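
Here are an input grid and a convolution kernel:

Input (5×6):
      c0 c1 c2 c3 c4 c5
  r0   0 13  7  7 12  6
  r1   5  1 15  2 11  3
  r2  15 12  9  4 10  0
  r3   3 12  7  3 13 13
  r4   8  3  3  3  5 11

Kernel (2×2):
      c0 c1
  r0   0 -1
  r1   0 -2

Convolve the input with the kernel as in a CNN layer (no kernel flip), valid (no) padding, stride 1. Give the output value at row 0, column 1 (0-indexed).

-37

The receptive field on the input at this output position is [13 7 / 1 15]. Elementwise product with the kernel and sum: 7·-1 + 15·-2.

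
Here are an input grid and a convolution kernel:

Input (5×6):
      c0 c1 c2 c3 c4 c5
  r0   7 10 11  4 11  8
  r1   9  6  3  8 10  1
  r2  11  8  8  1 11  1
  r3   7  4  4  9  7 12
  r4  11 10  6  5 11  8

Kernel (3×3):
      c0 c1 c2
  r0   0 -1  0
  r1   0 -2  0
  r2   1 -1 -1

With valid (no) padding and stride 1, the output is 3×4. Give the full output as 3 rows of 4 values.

Output[0,0]: The receptive field on the input at this output position is [7 10 11 / 9 6 3 / 11 8 8]. Elementwise product with the kernel and sum: 10·-1 + 6·-2 + 11·1 + 8·-1 + 8·-1.
Output[0,1]: The receptive field on the input at this output position is [10 11 4 / 6 3 8 / 8 8 1]. Elementwise product with the kernel and sum: 11·-1 + 3·-2 + 8·1 + 8·-1 + 1·-1.

-27 -18 -24 -42
-23 -28 -22 -42
-21 -17 -29 -39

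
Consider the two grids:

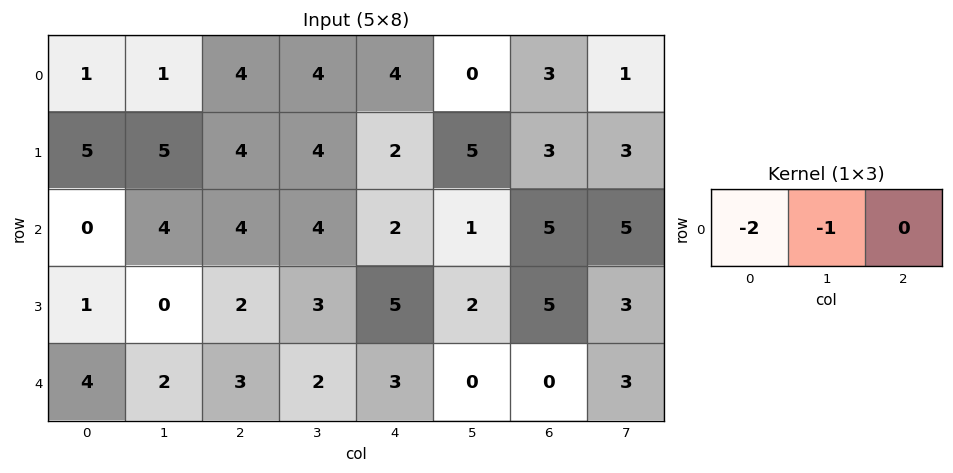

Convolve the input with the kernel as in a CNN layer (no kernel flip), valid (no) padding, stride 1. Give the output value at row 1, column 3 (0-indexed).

The receptive field on the input at this output position is [4 2 5]. Elementwise product with the kernel and sum: 4·-2 + 2·-1.

-10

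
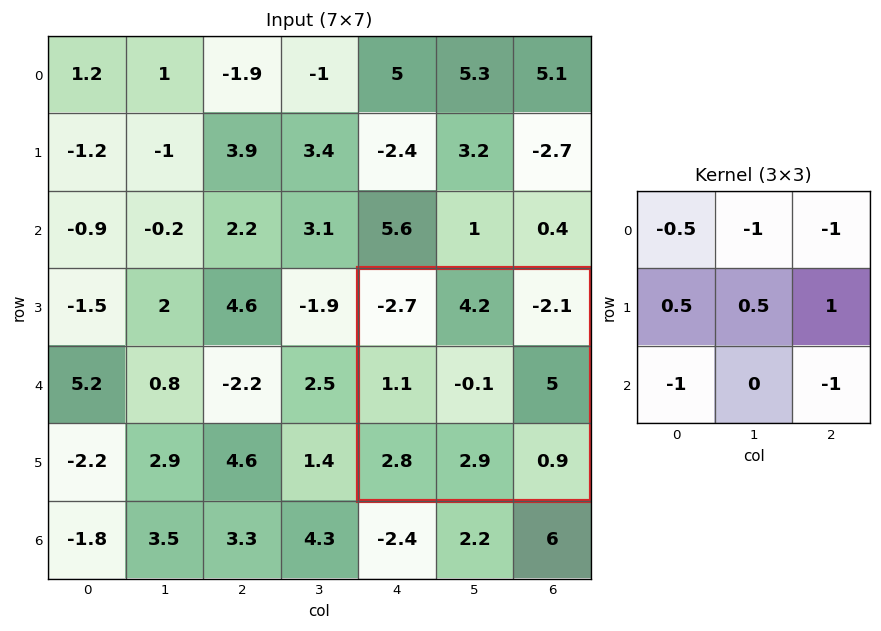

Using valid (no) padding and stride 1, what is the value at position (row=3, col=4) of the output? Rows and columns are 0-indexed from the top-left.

1.05

The receptive field on the input at this output position is [-2.7 4.2 -2.1 / 1.1 -0.1 5 / 2.8 2.9 0.9]. Elementwise product with the kernel and sum: -2.7·-0.5 + 4.2·-1 + -2.1·-1 + 1.1·0.5 + -0.1·0.5 + 5·1 + 2.8·-1 + 0.9·-1.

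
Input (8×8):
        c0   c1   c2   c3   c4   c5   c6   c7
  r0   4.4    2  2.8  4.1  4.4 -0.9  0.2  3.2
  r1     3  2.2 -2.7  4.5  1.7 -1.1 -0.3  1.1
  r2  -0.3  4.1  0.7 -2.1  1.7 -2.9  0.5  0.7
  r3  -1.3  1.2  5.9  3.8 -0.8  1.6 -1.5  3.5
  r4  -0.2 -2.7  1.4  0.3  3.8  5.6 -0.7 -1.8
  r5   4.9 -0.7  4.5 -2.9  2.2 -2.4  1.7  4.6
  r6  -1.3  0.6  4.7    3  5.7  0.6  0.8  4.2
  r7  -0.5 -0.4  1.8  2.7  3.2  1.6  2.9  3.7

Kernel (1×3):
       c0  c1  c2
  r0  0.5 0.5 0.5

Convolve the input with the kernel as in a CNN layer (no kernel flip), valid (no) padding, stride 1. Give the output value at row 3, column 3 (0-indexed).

2.3

The receptive field on the input at this output position is [3.8 -0.8 1.6]. Elementwise product with the kernel and sum: 3.8·0.5 + -0.8·0.5 + 1.6·0.5.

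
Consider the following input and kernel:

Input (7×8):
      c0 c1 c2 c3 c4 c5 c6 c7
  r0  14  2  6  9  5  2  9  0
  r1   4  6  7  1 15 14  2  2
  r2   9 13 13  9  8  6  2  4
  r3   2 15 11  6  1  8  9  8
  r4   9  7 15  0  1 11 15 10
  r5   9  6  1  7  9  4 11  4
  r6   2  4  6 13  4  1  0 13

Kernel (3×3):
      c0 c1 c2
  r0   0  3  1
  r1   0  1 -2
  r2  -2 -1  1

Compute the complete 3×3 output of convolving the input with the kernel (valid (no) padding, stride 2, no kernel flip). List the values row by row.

Output[0,0]: The receptive field on the input at this output position is [14 2 6 / 4 6 7 / 9 13 13]. Elementwise product with the kernel and sum: 2·3 + 6·1 + 6·1 + 7·-2 + 9·-2 + 13·-1 + 13·1.

-14 -24 5
35 10 12
38 -31 21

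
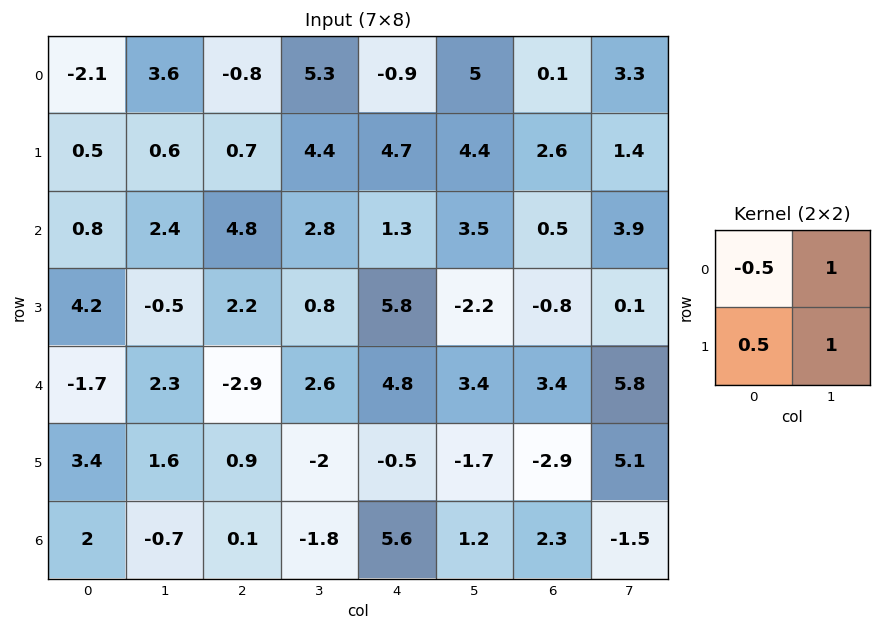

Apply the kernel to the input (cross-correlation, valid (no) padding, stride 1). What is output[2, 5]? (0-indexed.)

-3.15

The receptive field on the input at this output position is [3.5 0.5 / -2.2 -0.8]. Elementwise product with the kernel and sum: 3.5·-0.5 + 0.5·1 + -2.2·0.5 + -0.8·1.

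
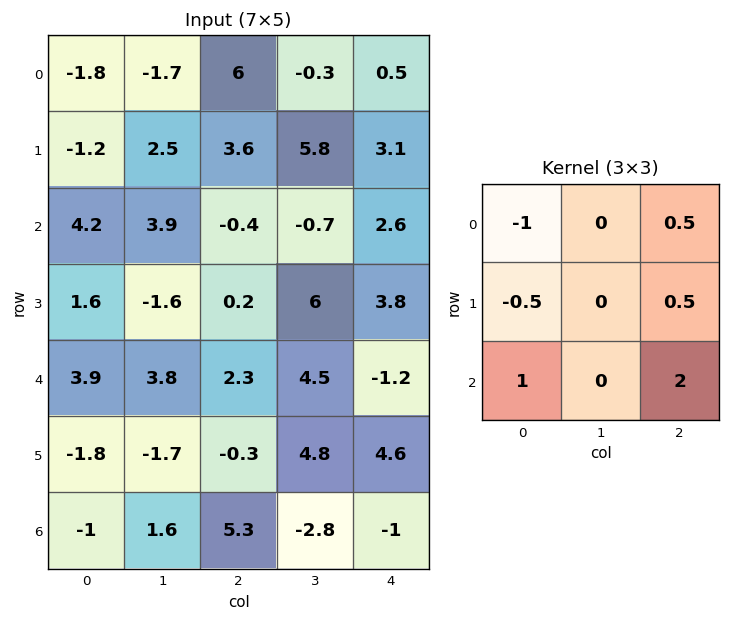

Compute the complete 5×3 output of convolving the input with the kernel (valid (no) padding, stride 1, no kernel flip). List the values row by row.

10.6 5.7 -1.2
2.7 8.5 7.25
3.4 12.35 3.4
-4.7 12.85 8.85
7.6 -2.3 2.85

Output[0,0]: The receptive field on the input at this output position is [-1.8 -1.7 6 / -1.2 2.5 3.6 / 4.2 3.9 -0.4]. Elementwise product with the kernel and sum: -1.8·-1 + 6·0.5 + -1.2·-0.5 + 3.6·0.5 + 4.2·1 + -0.4·2.
Output[0,1]: The receptive field on the input at this output position is [-1.7 6 -0.3 / 2.5 3.6 5.8 / 3.9 -0.4 -0.7]. Elementwise product with the kernel and sum: -1.7·-1 + -0.3·0.5 + 2.5·-0.5 + 5.8·0.5 + 3.9·1 + -0.7·2.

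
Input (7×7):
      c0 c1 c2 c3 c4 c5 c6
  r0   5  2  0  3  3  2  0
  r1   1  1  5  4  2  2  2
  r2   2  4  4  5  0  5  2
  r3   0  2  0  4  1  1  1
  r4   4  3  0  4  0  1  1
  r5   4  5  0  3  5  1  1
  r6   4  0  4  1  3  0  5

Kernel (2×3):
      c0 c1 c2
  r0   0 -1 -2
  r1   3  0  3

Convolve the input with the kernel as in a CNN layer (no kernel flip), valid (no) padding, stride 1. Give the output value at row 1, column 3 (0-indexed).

24

The receptive field on the input at this output position is [4 2 2 / 5 0 5]. Elementwise product with the kernel and sum: 2·-1 + 2·-2 + 5·3 + 5·3.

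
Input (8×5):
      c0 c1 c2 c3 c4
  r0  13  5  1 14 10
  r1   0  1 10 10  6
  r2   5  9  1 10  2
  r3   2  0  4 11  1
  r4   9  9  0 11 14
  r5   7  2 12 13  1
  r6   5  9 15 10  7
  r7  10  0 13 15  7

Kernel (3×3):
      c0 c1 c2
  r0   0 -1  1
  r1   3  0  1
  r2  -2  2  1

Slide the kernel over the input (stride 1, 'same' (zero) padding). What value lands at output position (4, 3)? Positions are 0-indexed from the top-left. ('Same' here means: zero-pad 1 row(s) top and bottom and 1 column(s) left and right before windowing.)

The receptive field on the zero-padded input at this output position is [4 11 1 / 0 11 14 / 12 13 1]. Elementwise product with the kernel and sum: 11·-1 + 1·1 + 0·3 + 14·1 + 12·-2 + 13·2 + 1·1.

7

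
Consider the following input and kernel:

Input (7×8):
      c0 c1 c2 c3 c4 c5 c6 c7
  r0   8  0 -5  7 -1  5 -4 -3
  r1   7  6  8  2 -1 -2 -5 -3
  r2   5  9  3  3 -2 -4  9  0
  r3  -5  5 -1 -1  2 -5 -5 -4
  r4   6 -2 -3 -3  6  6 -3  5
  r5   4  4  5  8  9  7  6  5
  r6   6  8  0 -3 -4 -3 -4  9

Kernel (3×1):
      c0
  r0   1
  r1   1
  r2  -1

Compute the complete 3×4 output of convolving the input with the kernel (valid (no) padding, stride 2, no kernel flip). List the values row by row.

10 0 0 -18
-6 5 -6 7
4 2 19 7

Output[0,0]: The receptive field on the input at this output position is [8 / 7 / 5]. Elementwise product with the kernel and sum: 8·1 + 7·1 + 5·-1.
Output[0,1]: The receptive field on the input at this output position is [-5 / 8 / 3]. Elementwise product with the kernel and sum: -5·1 + 8·1 + 3·-1.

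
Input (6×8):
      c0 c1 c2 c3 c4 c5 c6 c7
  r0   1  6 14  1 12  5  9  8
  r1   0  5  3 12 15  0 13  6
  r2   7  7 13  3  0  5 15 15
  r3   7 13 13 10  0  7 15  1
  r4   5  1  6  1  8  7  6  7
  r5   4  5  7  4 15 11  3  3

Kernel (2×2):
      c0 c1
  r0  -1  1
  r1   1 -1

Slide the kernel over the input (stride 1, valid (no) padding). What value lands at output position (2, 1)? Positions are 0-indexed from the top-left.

6

The receptive field on the input at this output position is [7 13 / 13 13]. Elementwise product with the kernel and sum: 7·-1 + 13·1 + 13·1 + 13·-1.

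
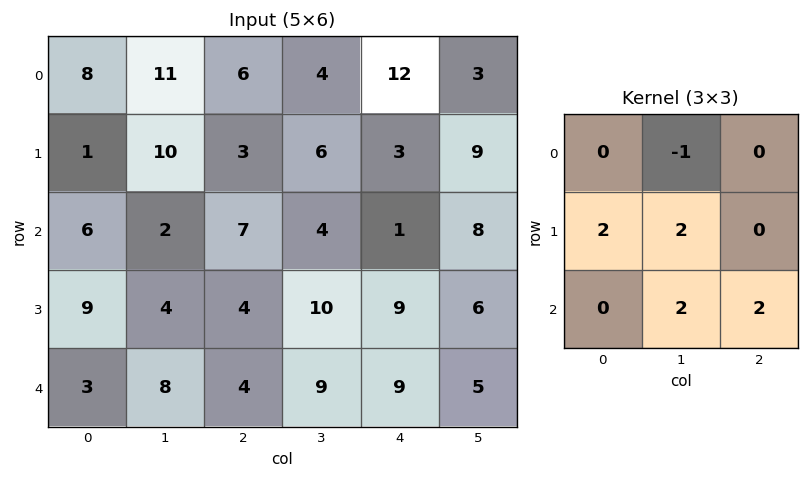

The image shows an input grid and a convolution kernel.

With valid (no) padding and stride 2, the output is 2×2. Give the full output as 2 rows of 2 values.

Output[0,0]: The receptive field on the input at this output position is [8 11 6 / 1 10 3 / 6 2 7]. Elementwise product with the kernel and sum: 11·-1 + 1·2 + 10·2 + 2·2 + 7·2.

29 24
48 60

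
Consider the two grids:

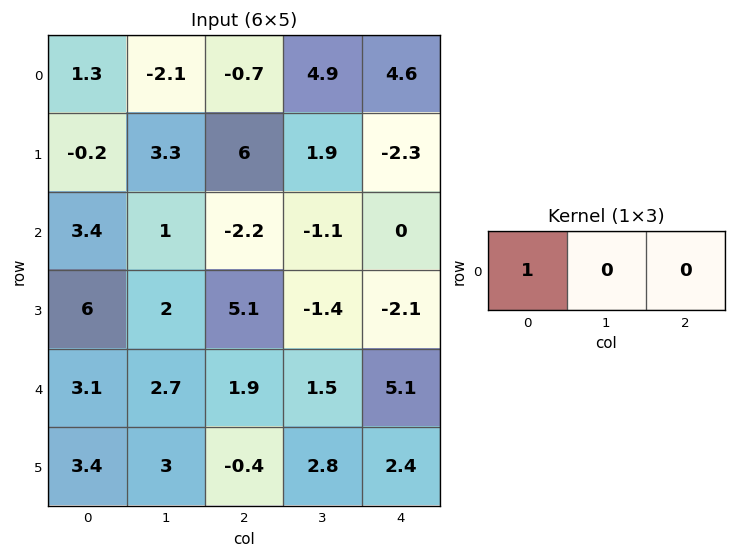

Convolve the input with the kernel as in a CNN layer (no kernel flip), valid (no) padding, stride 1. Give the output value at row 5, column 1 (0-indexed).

3

The receptive field on the input at this output position is [3 -0.4 2.8]. Elementwise product with the kernel and sum: 3·1.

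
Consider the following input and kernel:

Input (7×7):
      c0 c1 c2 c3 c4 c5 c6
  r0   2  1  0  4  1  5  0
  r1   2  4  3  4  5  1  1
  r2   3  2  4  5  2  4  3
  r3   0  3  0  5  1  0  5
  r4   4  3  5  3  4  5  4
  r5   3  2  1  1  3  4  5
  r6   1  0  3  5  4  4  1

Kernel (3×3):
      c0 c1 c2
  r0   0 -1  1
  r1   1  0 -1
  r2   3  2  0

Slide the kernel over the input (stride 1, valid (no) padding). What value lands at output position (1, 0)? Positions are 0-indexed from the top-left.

4

The receptive field on the input at this output position is [2 4 3 / 3 2 4 / 0 3 0]. Elementwise product with the kernel and sum: 4·-1 + 3·1 + 3·1 + 4·-1 + 0·3 + 3·2.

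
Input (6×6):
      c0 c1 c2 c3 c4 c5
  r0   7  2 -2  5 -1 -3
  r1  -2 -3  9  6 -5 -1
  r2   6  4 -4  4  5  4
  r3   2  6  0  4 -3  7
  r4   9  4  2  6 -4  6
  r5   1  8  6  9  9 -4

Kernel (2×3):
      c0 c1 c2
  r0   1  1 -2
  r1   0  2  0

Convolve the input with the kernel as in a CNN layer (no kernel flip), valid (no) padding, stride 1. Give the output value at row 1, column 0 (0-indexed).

-15

The receptive field on the input at this output position is [-2 -3 9 / 6 4 -4]. Elementwise product with the kernel and sum: -2·1 + -3·1 + 9·-2 + 4·2.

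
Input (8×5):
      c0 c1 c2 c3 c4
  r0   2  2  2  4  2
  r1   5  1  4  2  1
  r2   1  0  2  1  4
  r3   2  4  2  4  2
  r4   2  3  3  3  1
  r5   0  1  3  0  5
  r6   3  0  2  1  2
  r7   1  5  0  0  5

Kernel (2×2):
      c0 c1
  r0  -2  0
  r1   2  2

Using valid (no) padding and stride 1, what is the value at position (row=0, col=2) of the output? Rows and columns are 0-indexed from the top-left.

8

The receptive field on the input at this output position is [2 4 / 4 2]. Elementwise product with the kernel and sum: 2·-2 + 4·2 + 2·2.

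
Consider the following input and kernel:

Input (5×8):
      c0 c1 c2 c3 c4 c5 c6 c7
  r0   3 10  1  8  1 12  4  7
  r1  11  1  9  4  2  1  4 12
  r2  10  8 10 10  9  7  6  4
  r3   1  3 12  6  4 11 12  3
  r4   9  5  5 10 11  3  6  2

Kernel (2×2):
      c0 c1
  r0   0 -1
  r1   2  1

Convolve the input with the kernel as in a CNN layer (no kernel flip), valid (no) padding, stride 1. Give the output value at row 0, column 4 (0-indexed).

-7

The receptive field on the input at this output position is [1 12 / 2 1]. Elementwise product with the kernel and sum: 12·-1 + 2·2 + 1·1.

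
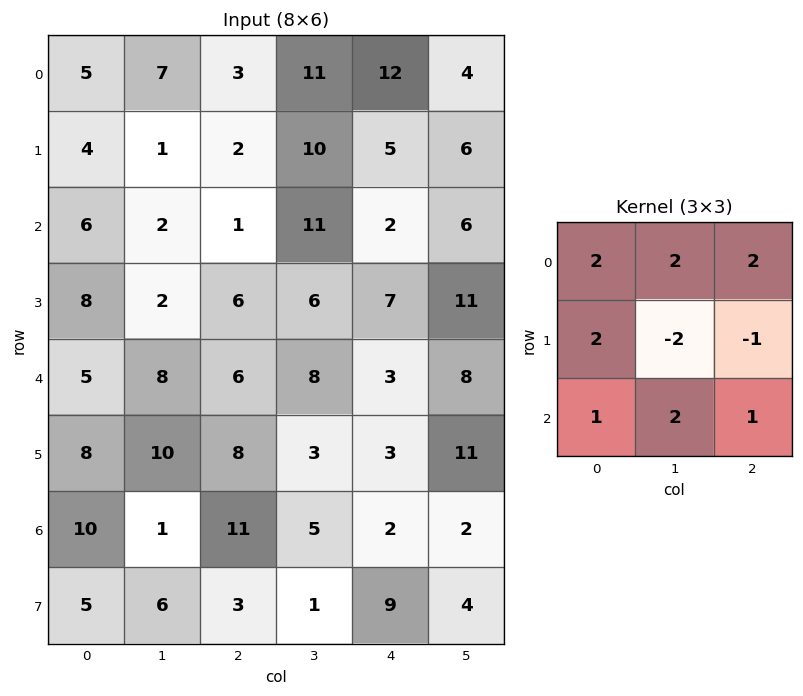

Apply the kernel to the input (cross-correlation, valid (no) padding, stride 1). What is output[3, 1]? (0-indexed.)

53

The receptive field on the input at this output position is [2 6 6 / 8 6 8 / 10 8 3]. Elementwise product with the kernel and sum: 2·2 + 6·2 + 6·2 + 8·2 + 6·-2 + 8·-1 + 10·1 + 8·2 + 3·1.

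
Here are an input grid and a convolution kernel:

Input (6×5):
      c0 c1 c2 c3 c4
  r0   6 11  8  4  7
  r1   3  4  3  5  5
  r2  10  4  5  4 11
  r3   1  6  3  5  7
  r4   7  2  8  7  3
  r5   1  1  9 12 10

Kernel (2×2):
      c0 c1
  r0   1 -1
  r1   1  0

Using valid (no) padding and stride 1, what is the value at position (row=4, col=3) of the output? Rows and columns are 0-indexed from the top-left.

16

The receptive field on the input at this output position is [7 3 / 12 10]. Elementwise product with the kernel and sum: 7·1 + 3·-1 + 12·1.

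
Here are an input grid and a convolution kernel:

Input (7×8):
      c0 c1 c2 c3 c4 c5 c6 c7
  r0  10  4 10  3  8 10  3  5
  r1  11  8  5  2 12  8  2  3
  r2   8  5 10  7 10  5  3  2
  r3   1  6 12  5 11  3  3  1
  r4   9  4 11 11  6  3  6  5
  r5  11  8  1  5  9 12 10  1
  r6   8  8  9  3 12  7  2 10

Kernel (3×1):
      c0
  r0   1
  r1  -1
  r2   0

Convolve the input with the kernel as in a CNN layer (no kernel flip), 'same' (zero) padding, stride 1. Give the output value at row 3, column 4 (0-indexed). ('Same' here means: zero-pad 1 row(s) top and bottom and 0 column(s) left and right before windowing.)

The receptive field on the zero-padded input at this output position is [10 / 11 / 6]. Elementwise product with the kernel and sum: 10·1 + 11·-1.

-1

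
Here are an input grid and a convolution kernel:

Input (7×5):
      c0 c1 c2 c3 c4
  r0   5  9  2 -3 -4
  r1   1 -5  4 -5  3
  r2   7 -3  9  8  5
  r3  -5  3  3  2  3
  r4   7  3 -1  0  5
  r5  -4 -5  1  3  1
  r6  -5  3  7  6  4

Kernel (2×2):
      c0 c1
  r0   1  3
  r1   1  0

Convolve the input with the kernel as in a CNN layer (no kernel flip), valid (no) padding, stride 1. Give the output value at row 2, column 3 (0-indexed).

The receptive field on the input at this output position is [8 5 / 2 3]. Elementwise product with the kernel and sum: 8·1 + 5·3 + 2·1.

25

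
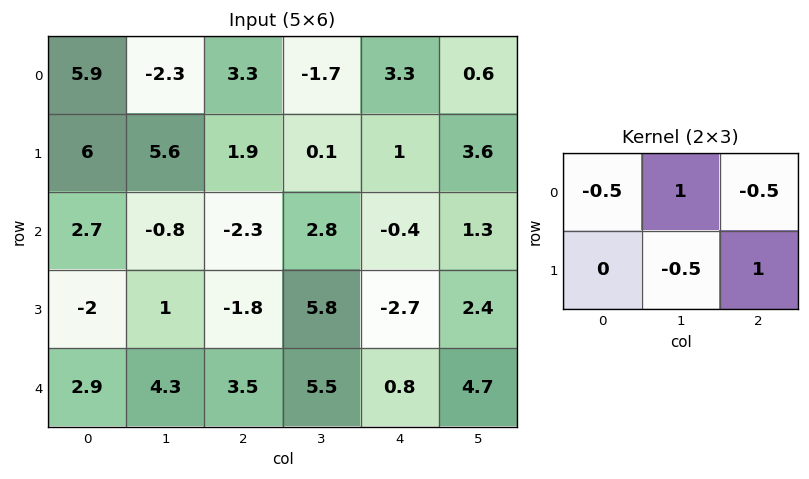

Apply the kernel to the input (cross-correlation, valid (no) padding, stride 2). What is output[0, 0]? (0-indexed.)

The receptive field on the input at this output position is [5.9 -2.3 3.3 / 6 5.6 1.9]. Elementwise product with the kernel and sum: 5.9·-0.5 + -2.3·1 + 3.3·-0.5 + 5.6·-0.5 + 1.9·1.

-7.8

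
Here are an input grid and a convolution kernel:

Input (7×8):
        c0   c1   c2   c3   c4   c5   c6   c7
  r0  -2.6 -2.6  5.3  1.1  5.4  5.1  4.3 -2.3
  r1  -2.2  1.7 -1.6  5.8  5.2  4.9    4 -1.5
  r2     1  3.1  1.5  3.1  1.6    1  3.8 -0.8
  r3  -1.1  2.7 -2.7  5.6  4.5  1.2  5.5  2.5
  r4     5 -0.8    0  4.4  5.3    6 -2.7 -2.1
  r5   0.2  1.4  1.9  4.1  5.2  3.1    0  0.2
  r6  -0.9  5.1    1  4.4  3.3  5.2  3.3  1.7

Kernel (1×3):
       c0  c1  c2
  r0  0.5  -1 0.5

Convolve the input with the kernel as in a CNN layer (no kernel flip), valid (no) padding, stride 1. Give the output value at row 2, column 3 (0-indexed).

The receptive field on the input at this output position is [3.1 1.6 1]. Elementwise product with the kernel and sum: 3.1·0.5 + 1.6·-1 + 1·0.5.

0.45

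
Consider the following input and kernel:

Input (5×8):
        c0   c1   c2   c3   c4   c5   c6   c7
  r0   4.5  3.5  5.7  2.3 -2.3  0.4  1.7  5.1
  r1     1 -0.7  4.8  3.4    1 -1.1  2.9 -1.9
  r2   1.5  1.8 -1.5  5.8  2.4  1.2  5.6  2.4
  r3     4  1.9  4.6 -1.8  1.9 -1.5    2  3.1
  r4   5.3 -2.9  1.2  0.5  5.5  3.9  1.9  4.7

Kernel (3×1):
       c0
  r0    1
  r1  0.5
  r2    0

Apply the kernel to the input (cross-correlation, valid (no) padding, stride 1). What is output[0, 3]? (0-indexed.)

4

The receptive field on the input at this output position is [2.3 / 3.4 / 5.8]. Elementwise product with the kernel and sum: 2.3·1 + 3.4·0.5.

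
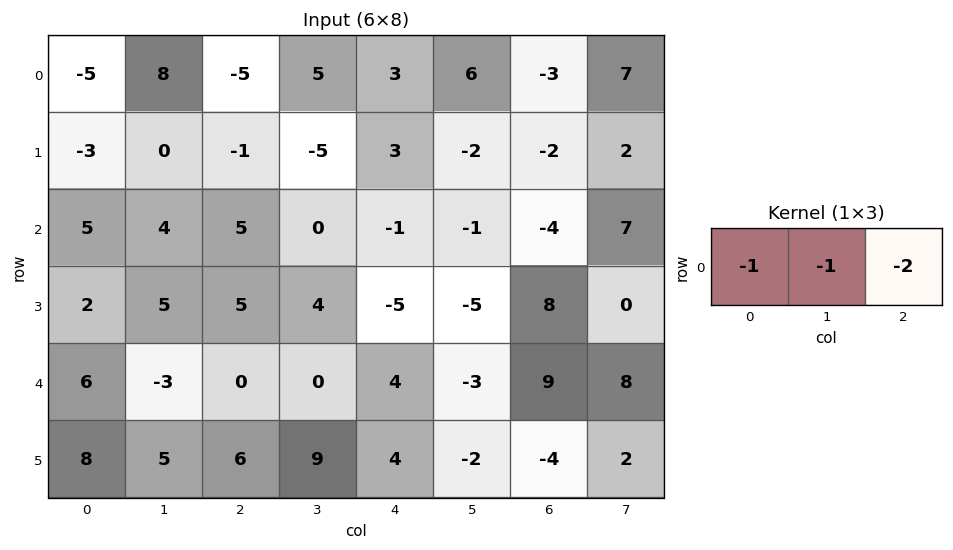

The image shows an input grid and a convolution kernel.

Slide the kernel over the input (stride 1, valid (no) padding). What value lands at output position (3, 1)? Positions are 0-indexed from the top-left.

The receptive field on the input at this output position is [5 5 4]. Elementwise product with the kernel and sum: 5·-1 + 5·-1 + 4·-2.

-18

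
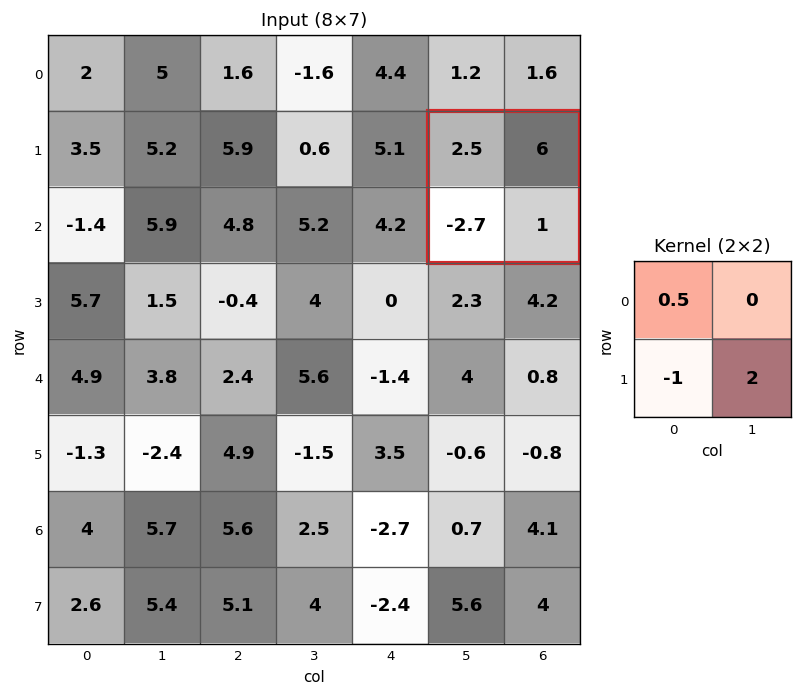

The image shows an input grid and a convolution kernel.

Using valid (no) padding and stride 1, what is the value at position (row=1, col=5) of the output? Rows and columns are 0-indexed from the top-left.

5.95

The receptive field on the input at this output position is [2.5 6 / -2.7 1]. Elementwise product with the kernel and sum: 2.5·0.5 + -2.7·-1 + 1·2.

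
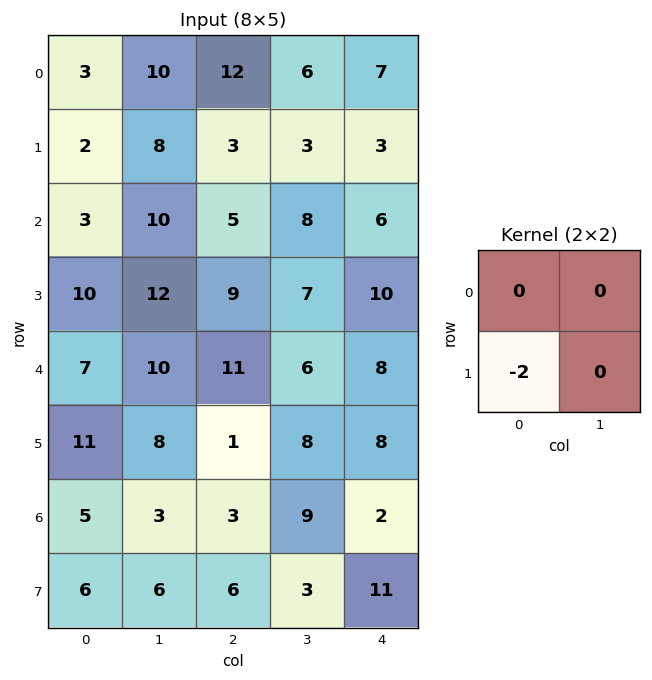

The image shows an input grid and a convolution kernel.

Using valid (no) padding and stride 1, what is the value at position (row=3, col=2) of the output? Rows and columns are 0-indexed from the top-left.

-22

The receptive field on the input at this output position is [9 7 / 11 6]. Elementwise product with the kernel and sum: 11·-2.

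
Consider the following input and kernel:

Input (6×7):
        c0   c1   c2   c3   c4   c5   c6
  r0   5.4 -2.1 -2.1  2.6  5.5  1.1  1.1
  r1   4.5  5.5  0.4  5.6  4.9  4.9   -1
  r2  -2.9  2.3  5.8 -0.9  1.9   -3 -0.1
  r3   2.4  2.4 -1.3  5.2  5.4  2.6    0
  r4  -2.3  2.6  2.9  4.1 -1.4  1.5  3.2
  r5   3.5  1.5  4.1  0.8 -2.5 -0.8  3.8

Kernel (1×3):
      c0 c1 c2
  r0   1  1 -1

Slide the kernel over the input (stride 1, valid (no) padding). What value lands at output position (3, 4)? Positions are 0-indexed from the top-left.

8

The receptive field on the input at this output position is [5.4 2.6 0]. Elementwise product with the kernel and sum: 5.4·1 + 2.6·1 + 0·-1.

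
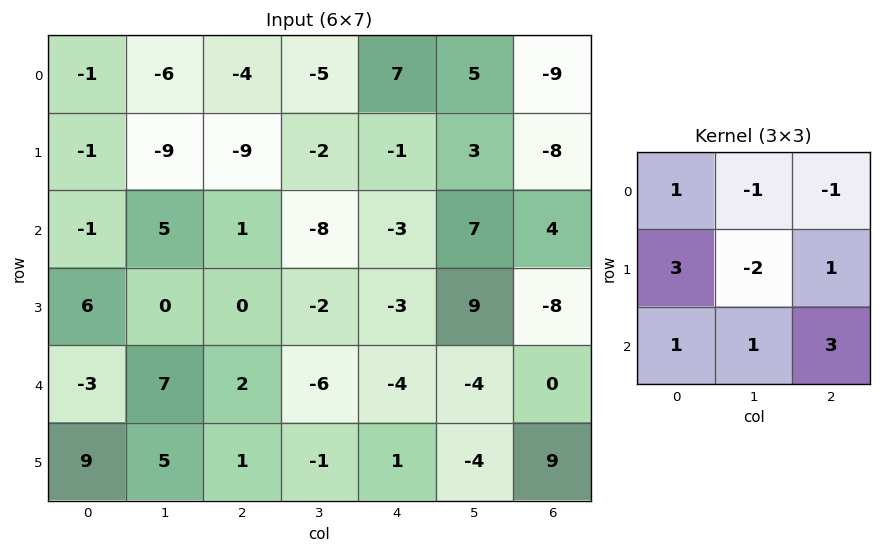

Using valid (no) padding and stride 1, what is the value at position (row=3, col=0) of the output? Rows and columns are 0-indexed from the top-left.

The receptive field on the input at this output position is [6 0 0 / -3 7 2 / 9 5 1]. Elementwise product with the kernel and sum: 6·1 + 0·-1 + 0·-1 + -3·3 + 7·-2 + 2·1 + 9·1 + 5·1 + 1·3.

2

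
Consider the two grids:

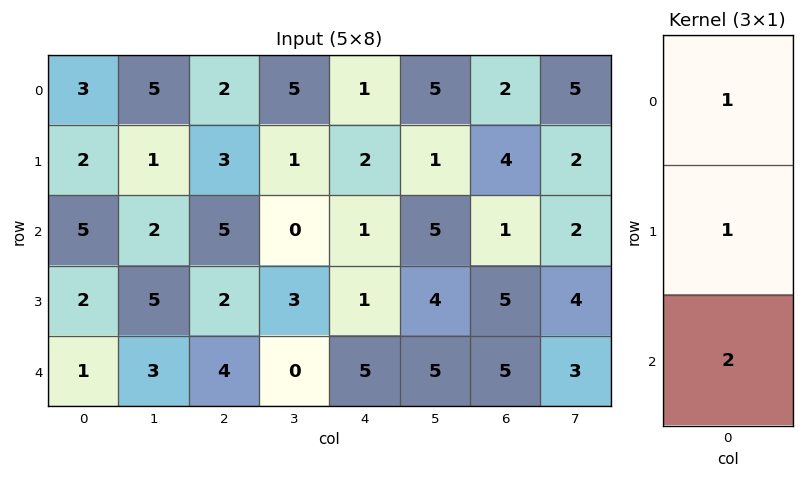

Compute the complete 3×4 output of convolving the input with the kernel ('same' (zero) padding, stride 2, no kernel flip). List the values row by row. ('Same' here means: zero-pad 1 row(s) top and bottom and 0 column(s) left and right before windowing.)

7 8 5 10
11 12 5 15
3 6 6 10

Output[0,0]: The receptive field on the zero-padded input at this output position is [0 / 3 / 2]. Elementwise product with the kernel and sum: 0·1 + 3·1 + 2·2.
Output[0,1]: The receptive field on the zero-padded input at this output position is [0 / 2 / 3]. Elementwise product with the kernel and sum: 0·1 + 2·1 + 3·2.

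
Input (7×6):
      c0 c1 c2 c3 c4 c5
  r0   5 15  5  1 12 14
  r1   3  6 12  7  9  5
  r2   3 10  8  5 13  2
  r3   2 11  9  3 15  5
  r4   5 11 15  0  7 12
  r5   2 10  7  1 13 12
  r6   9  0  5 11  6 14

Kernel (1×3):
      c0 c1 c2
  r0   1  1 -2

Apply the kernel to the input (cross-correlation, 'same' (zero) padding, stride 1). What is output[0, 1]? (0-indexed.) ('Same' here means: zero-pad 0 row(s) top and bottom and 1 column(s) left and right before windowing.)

The receptive field on the zero-padded input at this output position is [5 15 5]. Elementwise product with the kernel and sum: 5·1 + 15·1 + 5·-2.

10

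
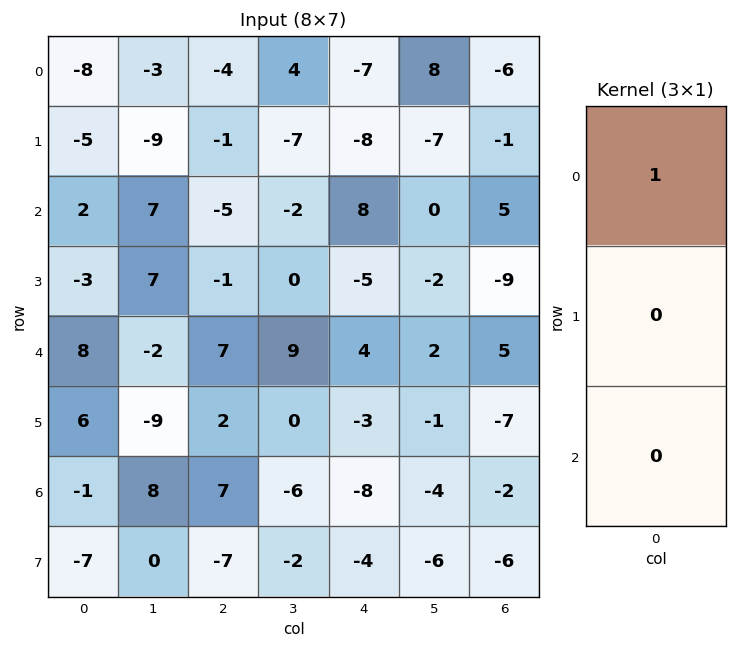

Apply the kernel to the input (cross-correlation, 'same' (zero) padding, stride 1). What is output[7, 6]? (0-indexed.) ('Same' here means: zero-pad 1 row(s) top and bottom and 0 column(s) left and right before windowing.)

-2

The receptive field on the zero-padded input at this output position is [-2 / -6 / 0]. Elementwise product with the kernel and sum: -2·1.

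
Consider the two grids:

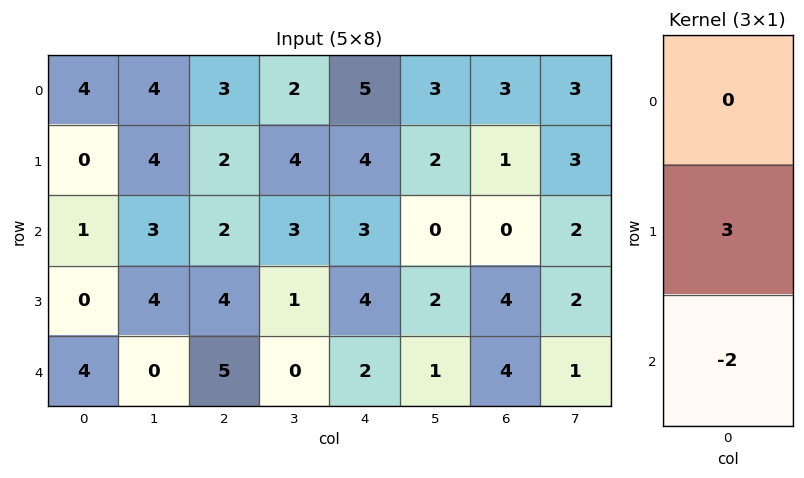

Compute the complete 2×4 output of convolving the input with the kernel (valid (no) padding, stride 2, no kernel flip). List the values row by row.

-2 2 6 3
-8 2 8 4

Output[0,0]: The receptive field on the input at this output position is [4 / 0 / 1]. Elementwise product with the kernel and sum: 0·3 + 1·-2.
Output[0,1]: The receptive field on the input at this output position is [3 / 2 / 2]. Elementwise product with the kernel and sum: 2·3 + 2·-2.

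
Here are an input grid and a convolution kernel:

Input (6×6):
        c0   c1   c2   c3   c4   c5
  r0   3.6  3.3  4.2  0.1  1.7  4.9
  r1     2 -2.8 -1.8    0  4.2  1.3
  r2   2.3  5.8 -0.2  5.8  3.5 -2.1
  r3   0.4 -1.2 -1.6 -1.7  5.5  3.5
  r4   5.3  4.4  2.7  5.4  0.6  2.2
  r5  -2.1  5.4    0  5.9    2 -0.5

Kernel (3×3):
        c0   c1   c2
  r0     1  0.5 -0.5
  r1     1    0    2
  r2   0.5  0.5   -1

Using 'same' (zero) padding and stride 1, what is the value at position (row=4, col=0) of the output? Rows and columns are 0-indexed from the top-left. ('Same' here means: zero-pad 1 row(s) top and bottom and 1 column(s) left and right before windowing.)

The receptive field on the zero-padded input at this output position is [0 0.4 -1.2 / 0 5.3 4.4 / 0 -2.1 5.4]. Elementwise product with the kernel and sum: 0·1 + 0.4·0.5 + -1.2·-0.5 + 0·1 + 4.4·2 + 0·0.5 + -2.1·0.5 + 5.4·-1.

3.15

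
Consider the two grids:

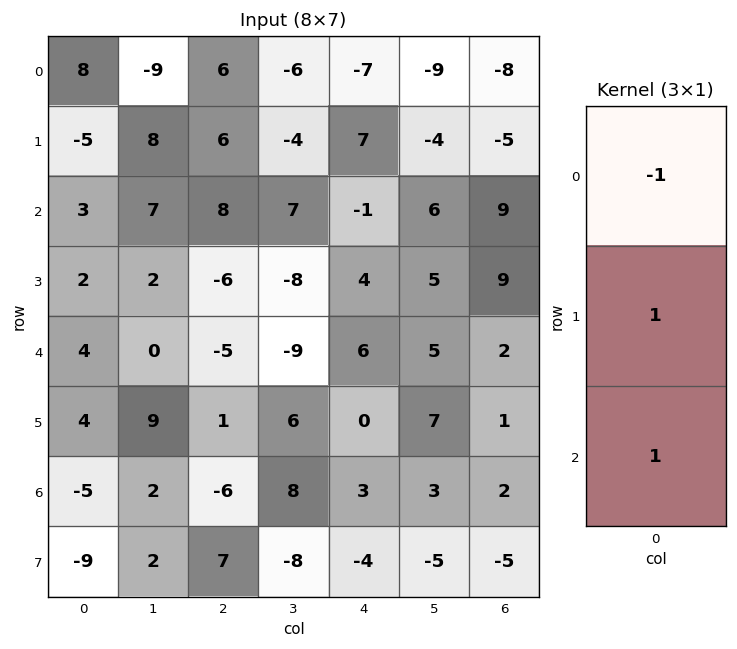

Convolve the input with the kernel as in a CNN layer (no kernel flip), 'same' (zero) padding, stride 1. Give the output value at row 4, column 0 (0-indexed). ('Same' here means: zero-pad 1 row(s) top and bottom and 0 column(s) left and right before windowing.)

The receptive field on the zero-padded input at this output position is [2 / 4 / 4]. Elementwise product with the kernel and sum: 2·-1 + 4·1 + 4·1.

6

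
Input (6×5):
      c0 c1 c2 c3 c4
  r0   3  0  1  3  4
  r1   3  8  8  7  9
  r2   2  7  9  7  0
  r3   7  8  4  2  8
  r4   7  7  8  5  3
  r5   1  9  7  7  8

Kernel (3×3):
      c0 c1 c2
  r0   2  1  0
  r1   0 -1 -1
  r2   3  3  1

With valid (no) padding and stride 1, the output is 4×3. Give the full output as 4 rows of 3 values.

Output[0,0]: The receptive field on the input at this output position is [3 0 1 / 3 8 8 / 2 7 9]. Elementwise product with the kernel and sum: 3·2 + 0·1 + 8·-1 + 8·-1 + 2·3 + 7·3 + 9·1.

26 41 37
47 46 42
49 67 57
44 62 52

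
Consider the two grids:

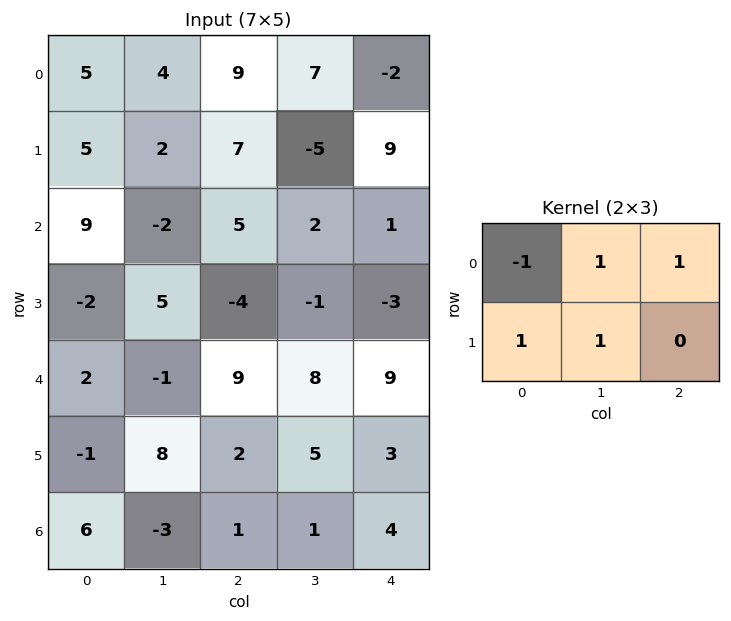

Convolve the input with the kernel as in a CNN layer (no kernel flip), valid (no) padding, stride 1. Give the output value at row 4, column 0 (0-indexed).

The receptive field on the input at this output position is [2 -1 9 / -1 8 2]. Elementwise product with the kernel and sum: 2·-1 + -1·1 + 9·1 + -1·1 + 8·1.

13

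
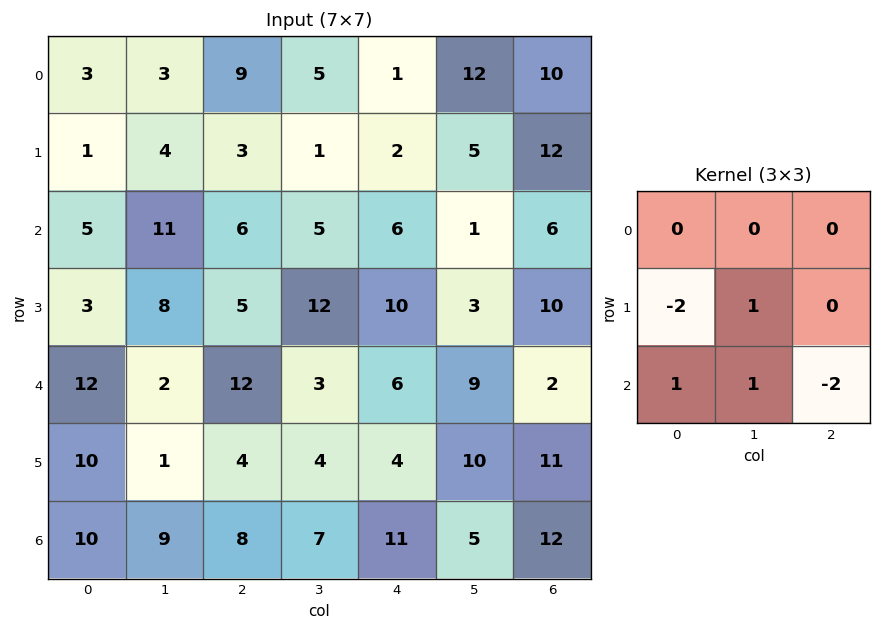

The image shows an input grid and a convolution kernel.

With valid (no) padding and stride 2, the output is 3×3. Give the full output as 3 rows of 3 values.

6 -6 -4
-8 5 -6
-16 -11 -6

Output[0,0]: The receptive field on the input at this output position is [3 3 9 / 1 4 3 / 5 11 6]. Elementwise product with the kernel and sum: 1·-2 + 4·1 + 5·1 + 11·1 + 6·-2.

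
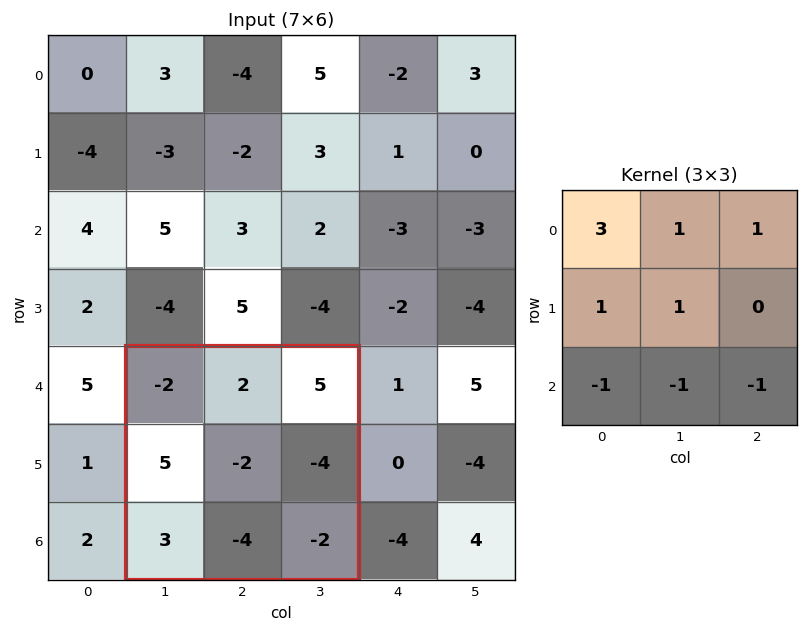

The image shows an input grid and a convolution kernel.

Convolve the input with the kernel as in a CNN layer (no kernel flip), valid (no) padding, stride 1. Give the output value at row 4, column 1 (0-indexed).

The receptive field on the input at this output position is [-2 2 5 / 5 -2 -4 / 3 -4 -2]. Elementwise product with the kernel and sum: -2·3 + 2·1 + 5·1 + 5·1 + -2·1 + 3·-1 + -4·-1 + -2·-1.

7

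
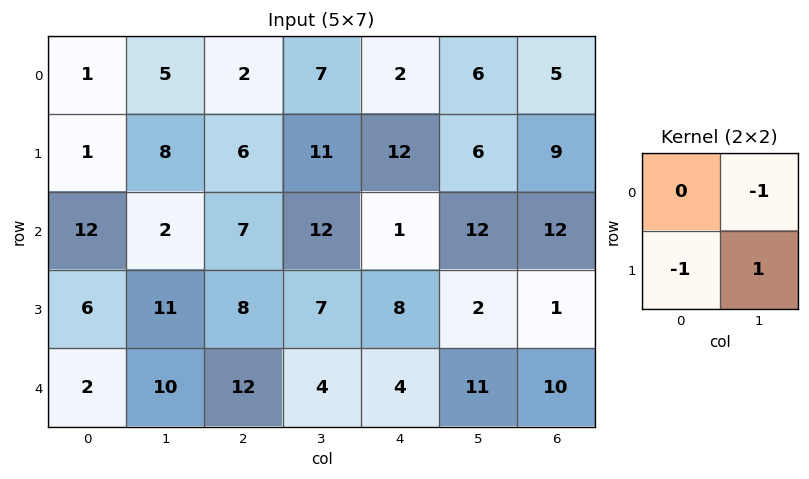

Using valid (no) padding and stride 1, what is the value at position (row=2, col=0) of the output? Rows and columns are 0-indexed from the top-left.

3

The receptive field on the input at this output position is [12 2 / 6 11]. Elementwise product with the kernel and sum: 2·-1 + 6·-1 + 11·1.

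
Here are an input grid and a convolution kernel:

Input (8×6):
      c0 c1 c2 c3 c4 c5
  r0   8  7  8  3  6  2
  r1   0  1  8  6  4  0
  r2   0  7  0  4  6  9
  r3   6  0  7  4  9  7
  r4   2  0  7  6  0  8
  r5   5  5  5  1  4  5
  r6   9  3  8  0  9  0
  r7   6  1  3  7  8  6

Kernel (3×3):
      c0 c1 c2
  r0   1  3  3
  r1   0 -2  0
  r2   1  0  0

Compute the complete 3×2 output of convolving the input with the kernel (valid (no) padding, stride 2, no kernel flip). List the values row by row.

51 23
23 29
22 31

Output[0,0]: The receptive field on the input at this output position is [8 7 8 / 0 1 8 / 0 7 0]. Elementwise product with the kernel and sum: 8·1 + 7·3 + 8·3 + 1·-2 + 0·1.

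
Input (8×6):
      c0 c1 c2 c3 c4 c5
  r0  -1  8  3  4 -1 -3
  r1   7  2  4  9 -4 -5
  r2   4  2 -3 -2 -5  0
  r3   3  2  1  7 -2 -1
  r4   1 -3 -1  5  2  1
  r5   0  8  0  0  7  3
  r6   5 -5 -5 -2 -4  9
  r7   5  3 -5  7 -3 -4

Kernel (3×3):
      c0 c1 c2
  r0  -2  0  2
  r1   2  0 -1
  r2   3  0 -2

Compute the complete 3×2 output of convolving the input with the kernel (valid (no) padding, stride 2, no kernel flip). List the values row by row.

Output[0,0]: The receptive field on the input at this output position is [-1 8 3 / 7 2 4 / 4 2 -3]. Elementwise product with the kernel and sum: -1·-2 + 3·2 + 7·2 + 4·-1 + 4·3 + -3·-2.
Output[0,1]: The receptive field on the input at this output position is [3 4 -1 / 4 9 -4 / -3 -2 -5]. Elementwise product with the kernel and sum: 3·-2 + -1·2 + 4·2 + -4·-1 + -3·3 + -5·-2.

36 5
-4 -7
21 -8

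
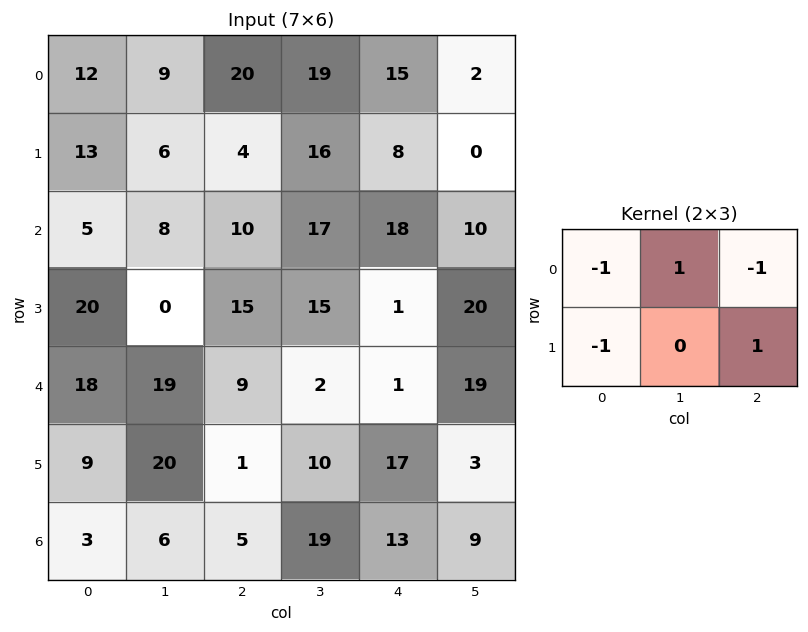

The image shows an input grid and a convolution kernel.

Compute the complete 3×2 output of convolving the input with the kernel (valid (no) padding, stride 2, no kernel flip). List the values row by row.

Output[0,0]: The receptive field on the input at this output position is [12 9 20 / 13 6 4]. Elementwise product with the kernel and sum: 12·-1 + 9·1 + 20·-1 + 13·-1 + 4·1.

-32 -12
-12 -25
-16 8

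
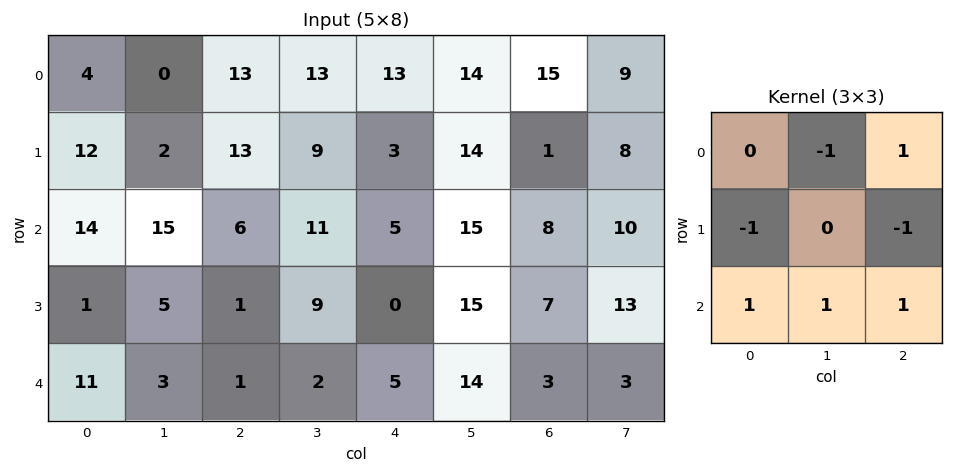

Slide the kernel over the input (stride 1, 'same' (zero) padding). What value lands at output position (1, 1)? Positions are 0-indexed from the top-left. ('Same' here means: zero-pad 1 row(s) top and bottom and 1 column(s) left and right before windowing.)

The receptive field on the zero-padded input at this output position is [4 0 13 / 12 2 13 / 14 15 6]. Elementwise product with the kernel and sum: 0·-1 + 13·1 + 12·-1 + 13·-1 + 14·1 + 15·1 + 6·1.

23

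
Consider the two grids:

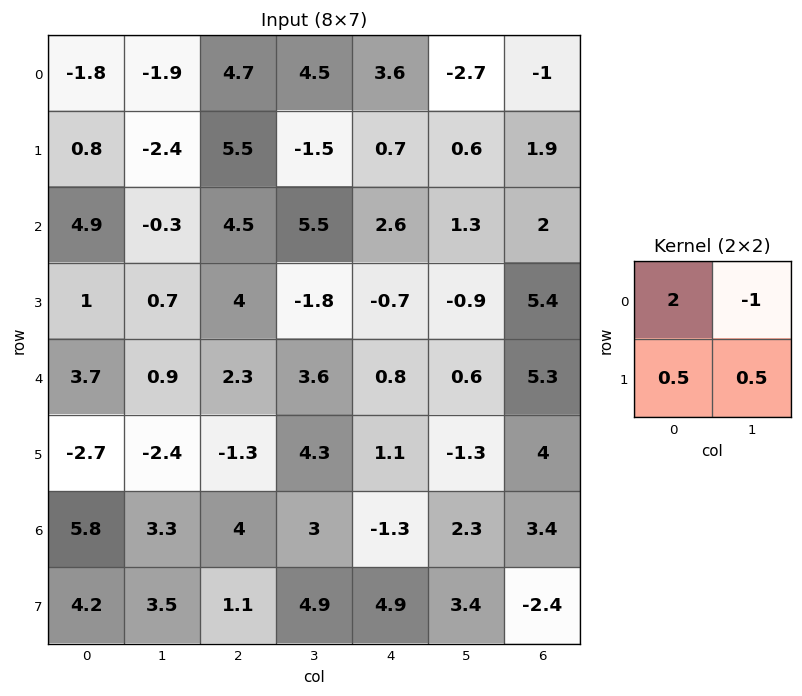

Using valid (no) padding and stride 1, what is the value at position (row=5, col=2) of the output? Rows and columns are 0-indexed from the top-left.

The receptive field on the input at this output position is [-1.3 4.3 / 4 3]. Elementwise product with the kernel and sum: -1.3·2 + 4.3·-1 + 4·0.5 + 3·0.5.

-3.4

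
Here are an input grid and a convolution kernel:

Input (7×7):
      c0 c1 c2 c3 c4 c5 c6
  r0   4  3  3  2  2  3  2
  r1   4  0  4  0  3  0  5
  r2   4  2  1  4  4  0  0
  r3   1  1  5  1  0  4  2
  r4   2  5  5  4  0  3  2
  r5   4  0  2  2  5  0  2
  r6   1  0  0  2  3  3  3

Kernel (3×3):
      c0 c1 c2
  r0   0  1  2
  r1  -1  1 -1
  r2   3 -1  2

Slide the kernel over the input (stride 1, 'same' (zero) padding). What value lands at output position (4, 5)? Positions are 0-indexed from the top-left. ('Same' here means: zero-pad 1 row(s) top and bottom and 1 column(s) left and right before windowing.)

28

The receptive field on the zero-padded input at this output position is [0 4 2 / 0 3 2 / 5 0 2]. Elementwise product with the kernel and sum: 4·1 + 2·2 + 0·-1 + 3·1 + 2·-1 + 5·3 + 0·-1 + 2·2.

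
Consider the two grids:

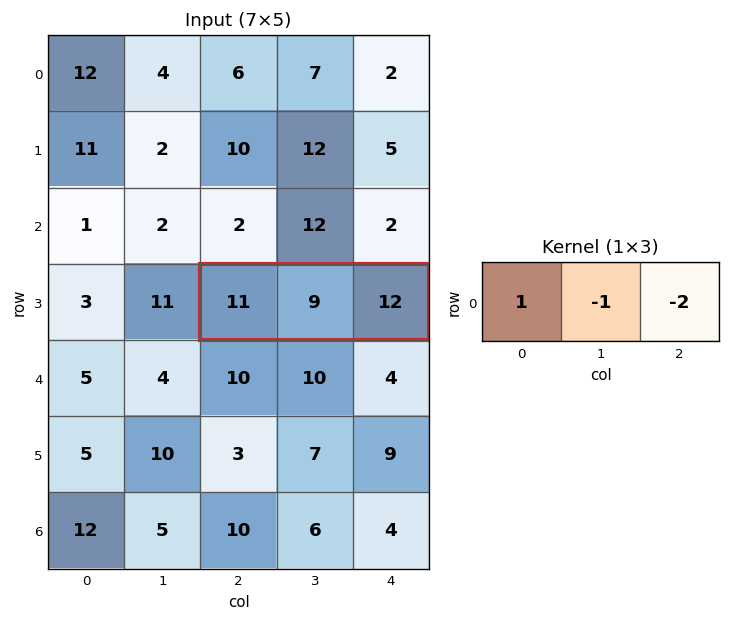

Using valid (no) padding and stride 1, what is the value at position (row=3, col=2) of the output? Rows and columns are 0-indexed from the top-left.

-22

The receptive field on the input at this output position is [11 9 12]. Elementwise product with the kernel and sum: 11·1 + 9·-1 + 12·-2.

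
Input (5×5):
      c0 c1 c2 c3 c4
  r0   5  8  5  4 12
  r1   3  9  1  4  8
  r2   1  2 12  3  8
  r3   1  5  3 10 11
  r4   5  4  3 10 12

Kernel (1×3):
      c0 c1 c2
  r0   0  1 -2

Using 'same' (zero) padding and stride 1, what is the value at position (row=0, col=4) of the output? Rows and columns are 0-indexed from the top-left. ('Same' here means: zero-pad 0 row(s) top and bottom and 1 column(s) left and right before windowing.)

12

The receptive field on the zero-padded input at this output position is [4 12 0]. Elementwise product with the kernel and sum: 12·1 + 0·-2.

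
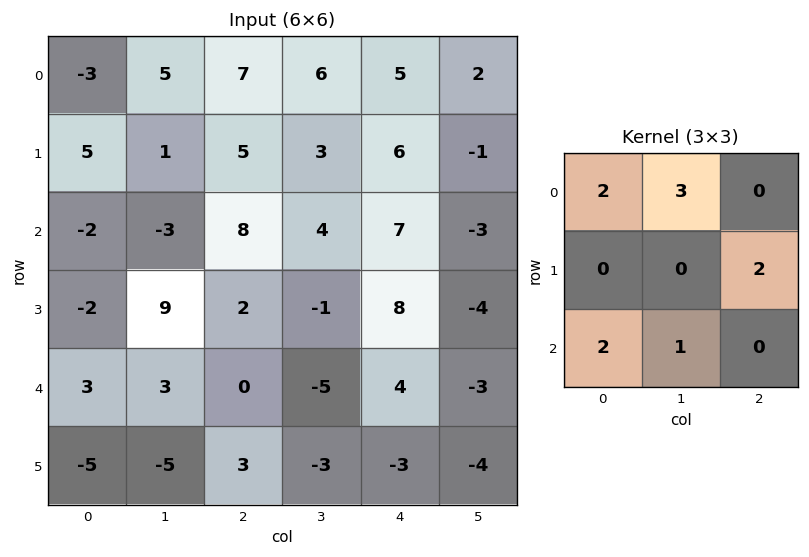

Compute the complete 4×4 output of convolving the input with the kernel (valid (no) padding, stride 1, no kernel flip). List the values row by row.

Output[0,0]: The receptive field on the input at this output position is [-3 5 7 / 5 1 5 / -2 -3 8]. Elementwise product with the kernel and sum: -3·2 + 5·3 + 5·2 + -2·2 + -3·1.

12 39 64 40
34 45 36 24
0 22 39 15
8 7 12 7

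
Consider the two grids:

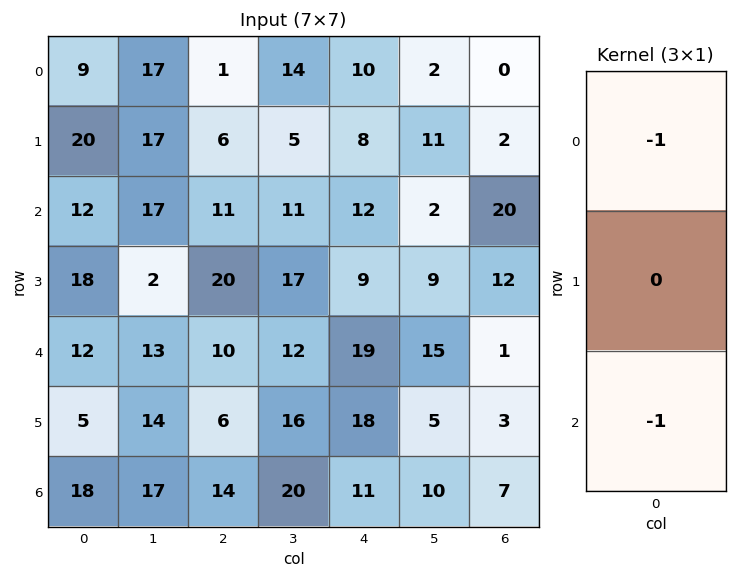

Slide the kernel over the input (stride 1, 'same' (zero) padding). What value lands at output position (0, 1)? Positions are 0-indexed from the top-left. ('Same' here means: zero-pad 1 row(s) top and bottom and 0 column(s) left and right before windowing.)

The receptive field on the zero-padded input at this output position is [0 / 17 / 17]. Elementwise product with the kernel and sum: 0·-1 + 17·-1.

-17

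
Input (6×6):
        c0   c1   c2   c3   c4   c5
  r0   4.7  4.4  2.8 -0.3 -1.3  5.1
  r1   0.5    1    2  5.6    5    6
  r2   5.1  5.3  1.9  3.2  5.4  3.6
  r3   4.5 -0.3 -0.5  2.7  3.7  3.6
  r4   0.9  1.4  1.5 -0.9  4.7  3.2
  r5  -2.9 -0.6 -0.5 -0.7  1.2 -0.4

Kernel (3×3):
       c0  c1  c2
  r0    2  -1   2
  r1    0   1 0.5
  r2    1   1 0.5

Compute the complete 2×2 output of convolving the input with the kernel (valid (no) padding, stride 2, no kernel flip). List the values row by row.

23.95 19.2
11.2 18.9

Output[0,0]: The receptive field on the input at this output position is [4.7 4.4 2.8 / 0.5 1 2 / 5.1 5.3 1.9]. Elementwise product with the kernel and sum: 4.7·2 + 4.4·-1 + 2.8·2 + 1·1 + 2·0.5 + 5.1·1 + 5.3·1 + 1.9·0.5.
Output[0,1]: The receptive field on the input at this output position is [2.8 -0.3 -1.3 / 2 5.6 5 / 1.9 3.2 5.4]. Elementwise product with the kernel and sum: 2.8·2 + -0.3·-1 + -1.3·2 + 5.6·1 + 5·0.5 + 1.9·1 + 3.2·1 + 5.4·0.5.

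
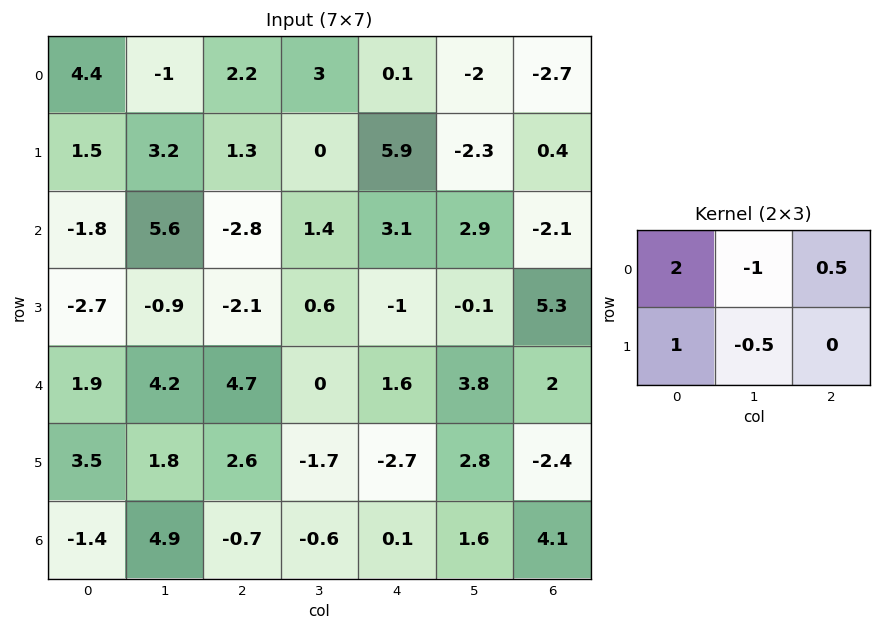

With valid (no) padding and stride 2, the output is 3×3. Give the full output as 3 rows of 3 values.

Output[0,0]: The receptive field on the input at this output position is [4.4 -1 2.2 / 1.5 3.2 1.3]. Elementwise product with the kernel and sum: 4.4·2 + -1·-1 + 2.2·0.5 + 1.5·1 + 3.2·-0.5.

10.8 2.75 7.9
-12.85 -7.85 1.3
4.55 13.65 -3.7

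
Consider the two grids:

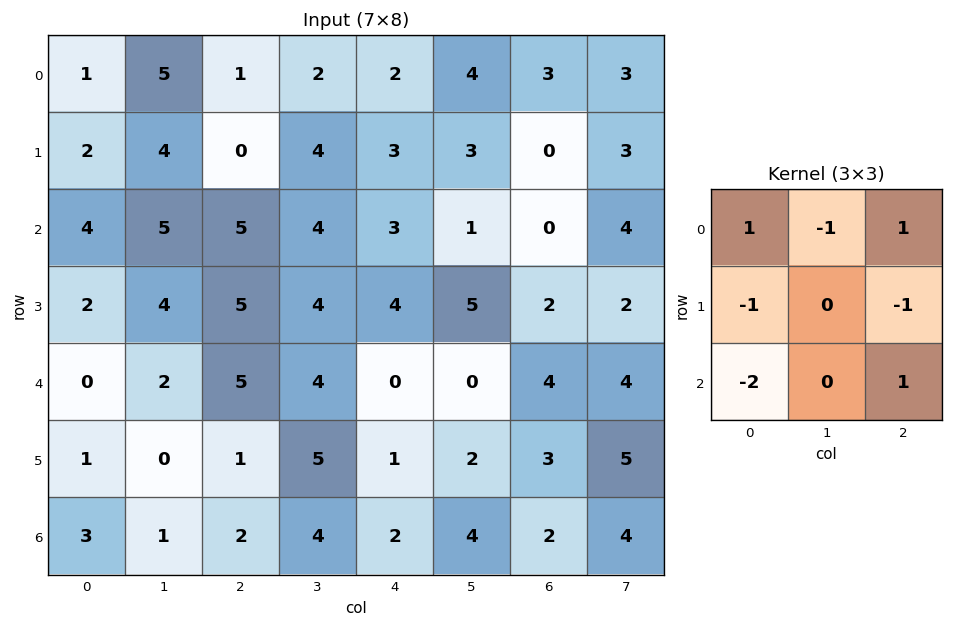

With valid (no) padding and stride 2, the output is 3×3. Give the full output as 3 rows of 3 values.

Output[0,0]: The receptive field on the input at this output position is [1 5 1 / 2 4 0 / 4 5 5]. Elementwise product with the kernel and sum: 1·1 + 5·-1 + 1·1 + 2·-1 + 0·-1 + 4·-2 + 5·1.
Output[0,1]: The receptive field on the input at this output position is [1 2 2 / 0 4 3 / 5 4 3]. Elementwise product with the kernel and sum: 1·1 + 2·-1 + 2·1 + 0·-1 + 3·-1 + 5·-2 + 3·1.

-8 -9 -8
2 -15 0
-3 -3 -2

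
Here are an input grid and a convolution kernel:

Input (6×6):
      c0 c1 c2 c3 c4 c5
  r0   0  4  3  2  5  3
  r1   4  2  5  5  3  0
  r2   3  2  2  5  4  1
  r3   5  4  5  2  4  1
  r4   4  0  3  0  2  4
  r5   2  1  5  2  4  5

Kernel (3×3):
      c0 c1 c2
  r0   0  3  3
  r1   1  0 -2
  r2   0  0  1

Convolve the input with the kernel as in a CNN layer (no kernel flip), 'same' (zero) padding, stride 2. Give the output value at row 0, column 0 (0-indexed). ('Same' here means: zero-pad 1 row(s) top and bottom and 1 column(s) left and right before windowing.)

The receptive field on the zero-padded input at this output position is [0 0 0 / 0 0 4 / 0 4 2]. Elementwise product with the kernel and sum: 0·3 + 0·3 + 0·1 + 4·-2 + 2·1.

-6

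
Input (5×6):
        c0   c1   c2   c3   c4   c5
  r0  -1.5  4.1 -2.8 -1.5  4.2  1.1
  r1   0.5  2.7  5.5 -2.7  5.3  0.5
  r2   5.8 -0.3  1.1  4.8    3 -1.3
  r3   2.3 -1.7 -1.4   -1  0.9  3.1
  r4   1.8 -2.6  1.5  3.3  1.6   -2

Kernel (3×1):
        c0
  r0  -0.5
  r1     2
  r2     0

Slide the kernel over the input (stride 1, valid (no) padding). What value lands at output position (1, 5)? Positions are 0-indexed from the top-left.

-2.85

The receptive field on the input at this output position is [0.5 / -1.3 / 3.1]. Elementwise product with the kernel and sum: 0.5·-0.5 + -1.3·2.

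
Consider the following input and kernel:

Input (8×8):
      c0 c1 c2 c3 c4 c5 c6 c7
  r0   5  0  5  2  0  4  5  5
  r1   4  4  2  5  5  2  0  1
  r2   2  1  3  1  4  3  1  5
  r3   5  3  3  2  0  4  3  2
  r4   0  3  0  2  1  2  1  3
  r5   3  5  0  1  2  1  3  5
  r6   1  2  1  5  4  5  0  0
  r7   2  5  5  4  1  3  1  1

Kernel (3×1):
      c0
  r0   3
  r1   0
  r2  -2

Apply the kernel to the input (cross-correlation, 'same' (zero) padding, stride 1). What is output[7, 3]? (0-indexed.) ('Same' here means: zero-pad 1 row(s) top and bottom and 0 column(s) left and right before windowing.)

15

The receptive field on the zero-padded input at this output position is [5 / 4 / 0]. Elementwise product with the kernel and sum: 5·3 + 0·-2.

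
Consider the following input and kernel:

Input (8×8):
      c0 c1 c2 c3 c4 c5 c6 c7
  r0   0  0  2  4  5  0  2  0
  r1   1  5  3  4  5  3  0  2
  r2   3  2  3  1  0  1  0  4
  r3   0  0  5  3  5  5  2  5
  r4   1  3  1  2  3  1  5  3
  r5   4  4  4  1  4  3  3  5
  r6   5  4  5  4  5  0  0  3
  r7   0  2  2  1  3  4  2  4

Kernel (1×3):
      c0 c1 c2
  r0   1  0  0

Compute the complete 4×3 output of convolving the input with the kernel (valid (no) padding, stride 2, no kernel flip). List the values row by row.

0 2 5
3 3 0
1 1 3
5 5 5

Output[0,0]: The receptive field on the input at this output position is [0 0 2]. Elementwise product with the kernel and sum: 0·1.
Output[0,1]: The receptive field on the input at this output position is [2 4 5]. Elementwise product with the kernel and sum: 2·1.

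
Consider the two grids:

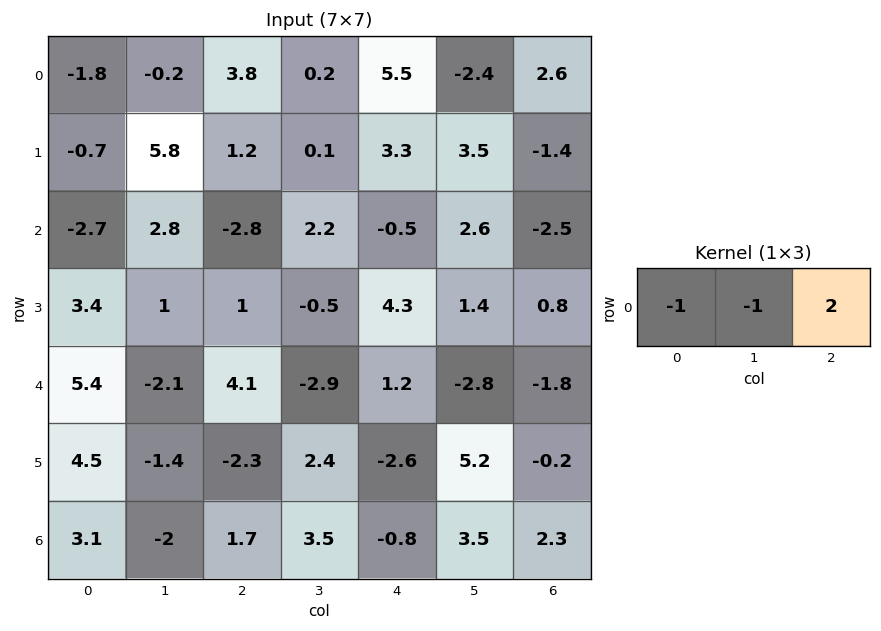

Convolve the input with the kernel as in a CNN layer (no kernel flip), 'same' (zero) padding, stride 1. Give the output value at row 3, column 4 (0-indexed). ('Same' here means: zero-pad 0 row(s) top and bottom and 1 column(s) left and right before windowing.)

-1

The receptive field on the zero-padded input at this output position is [-0.5 4.3 1.4]. Elementwise product with the kernel and sum: -0.5·-1 + 4.3·-1 + 1.4·2.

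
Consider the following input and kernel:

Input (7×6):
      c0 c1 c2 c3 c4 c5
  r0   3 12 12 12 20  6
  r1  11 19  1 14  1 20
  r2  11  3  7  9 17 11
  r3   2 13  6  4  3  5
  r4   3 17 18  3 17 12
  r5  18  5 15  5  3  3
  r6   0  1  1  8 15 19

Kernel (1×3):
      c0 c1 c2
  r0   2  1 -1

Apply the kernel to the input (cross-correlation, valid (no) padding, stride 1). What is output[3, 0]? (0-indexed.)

The receptive field on the input at this output position is [2 13 6]. Elementwise product with the kernel and sum: 2·2 + 13·1 + 6·-1.

11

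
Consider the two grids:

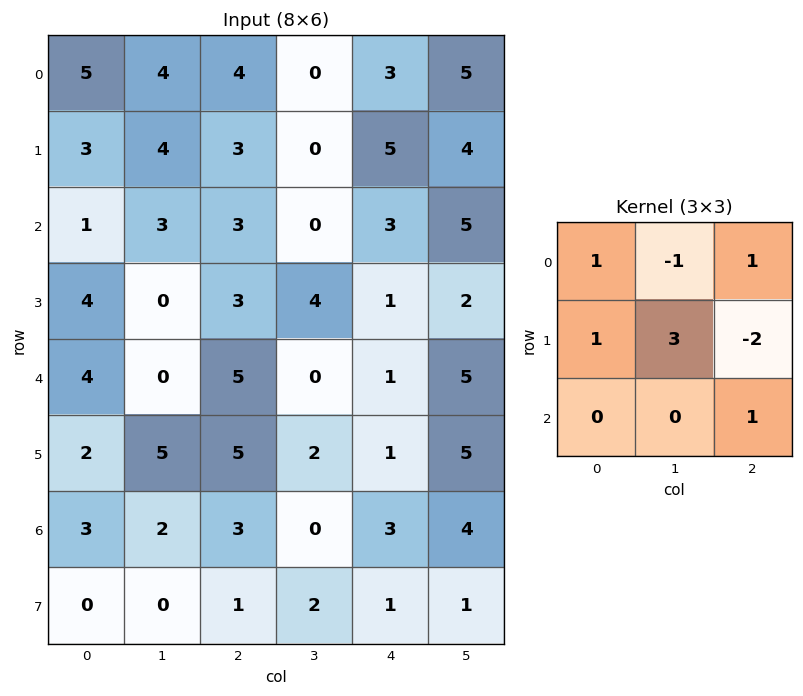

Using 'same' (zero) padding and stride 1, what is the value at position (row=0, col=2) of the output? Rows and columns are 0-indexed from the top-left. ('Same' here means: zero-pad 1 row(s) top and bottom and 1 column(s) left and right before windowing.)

The receptive field on the zero-padded input at this output position is [0 0 0 / 4 4 0 / 4 3 0]. Elementwise product with the kernel and sum: 0·1 + 0·-1 + 0·1 + 4·1 + 4·3 + 0·-2 + 0·1.

16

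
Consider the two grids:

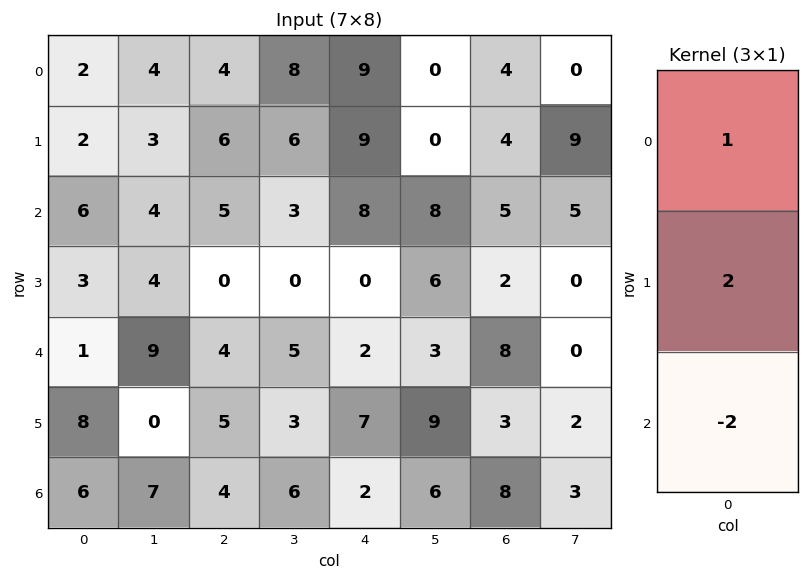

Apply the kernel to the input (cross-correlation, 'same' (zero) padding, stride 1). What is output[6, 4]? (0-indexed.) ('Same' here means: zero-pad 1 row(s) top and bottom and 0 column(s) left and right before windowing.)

The receptive field on the zero-padded input at this output position is [7 / 2 / 0]. Elementwise product with the kernel and sum: 7·1 + 2·2 + 0·-2.

11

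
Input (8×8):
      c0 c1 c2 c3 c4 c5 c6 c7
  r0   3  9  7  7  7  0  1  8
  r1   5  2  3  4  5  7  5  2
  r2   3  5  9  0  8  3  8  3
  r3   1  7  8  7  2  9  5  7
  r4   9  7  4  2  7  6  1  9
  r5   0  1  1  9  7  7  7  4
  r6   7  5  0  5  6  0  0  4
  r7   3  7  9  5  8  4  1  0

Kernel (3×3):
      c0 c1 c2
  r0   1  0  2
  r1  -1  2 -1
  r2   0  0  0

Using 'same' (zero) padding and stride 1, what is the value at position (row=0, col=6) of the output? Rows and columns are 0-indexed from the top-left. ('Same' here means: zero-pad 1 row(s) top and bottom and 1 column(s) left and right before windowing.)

-6

The receptive field on the zero-padded input at this output position is [0 0 0 / 0 1 8 / 7 5 2]. Elementwise product with the kernel and sum: 0·1 + 0·2 + 0·-1 + 1·2 + 8·-1.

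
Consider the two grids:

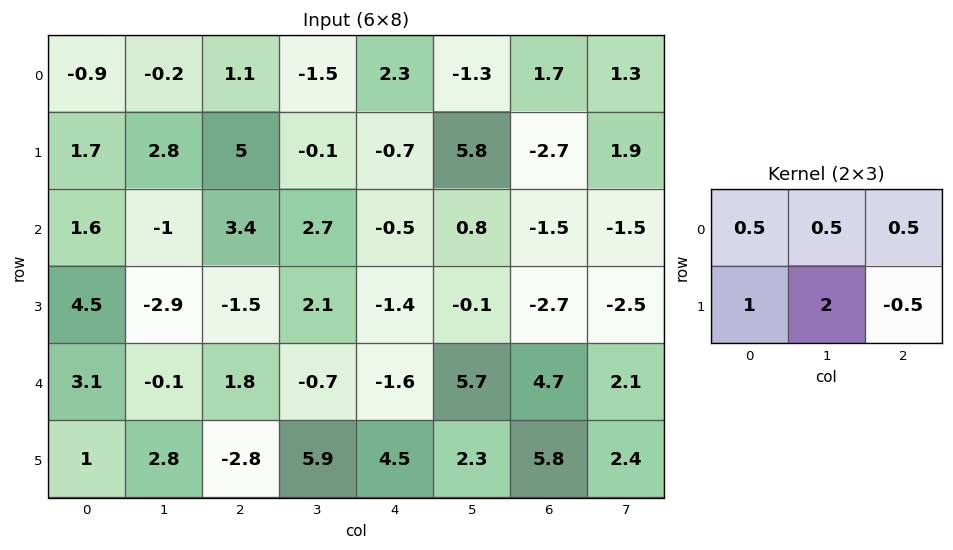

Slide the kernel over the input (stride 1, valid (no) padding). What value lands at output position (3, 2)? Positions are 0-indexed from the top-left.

0.8

The receptive field on the input at this output position is [-1.5 2.1 -1.4 / 1.8 -0.7 -1.6]. Elementwise product with the kernel and sum: -1.5·0.5 + 2.1·0.5 + -1.4·0.5 + 1.8·1 + -0.7·2 + -1.6·-0.5.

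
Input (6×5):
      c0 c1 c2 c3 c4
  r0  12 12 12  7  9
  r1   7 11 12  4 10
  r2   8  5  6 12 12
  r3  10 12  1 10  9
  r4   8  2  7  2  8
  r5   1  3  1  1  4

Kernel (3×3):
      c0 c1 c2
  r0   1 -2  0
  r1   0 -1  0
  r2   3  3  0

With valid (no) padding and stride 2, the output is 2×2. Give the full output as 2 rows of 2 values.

16 48
16 -1

Output[0,0]: The receptive field on the input at this output position is [12 12 12 / 7 11 12 / 8 5 6]. Elementwise product with the kernel and sum: 12·1 + 12·-2 + 11·-1 + 8·3 + 5·3.
Output[0,1]: The receptive field on the input at this output position is [12 7 9 / 12 4 10 / 6 12 12]. Elementwise product with the kernel and sum: 12·1 + 7·-2 + 4·-1 + 6·3 + 12·3.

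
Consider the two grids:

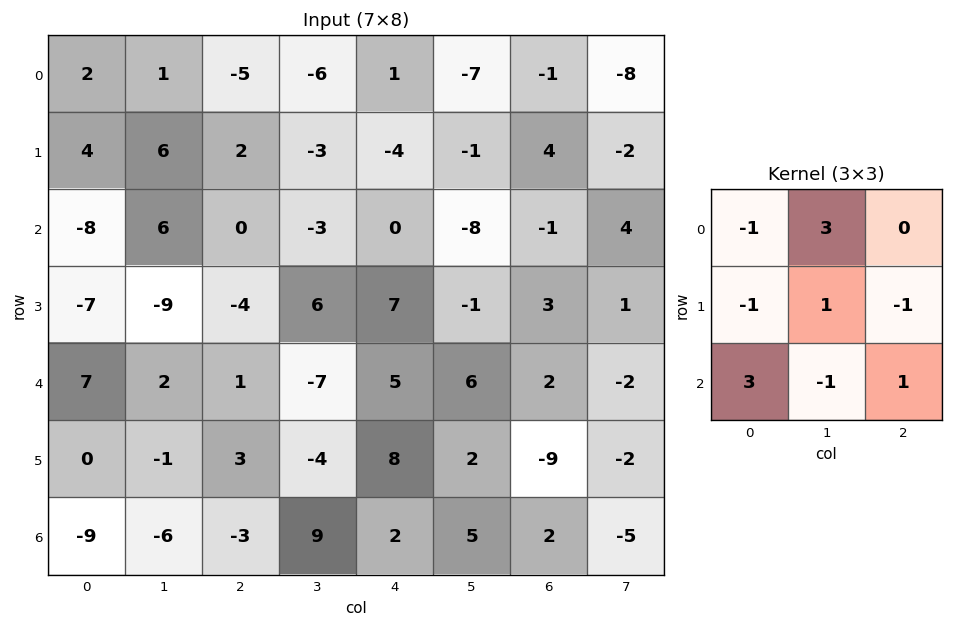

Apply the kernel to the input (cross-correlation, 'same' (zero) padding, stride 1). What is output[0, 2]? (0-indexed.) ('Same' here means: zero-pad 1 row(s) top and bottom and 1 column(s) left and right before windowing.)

The receptive field on the zero-padded input at this output position is [0 0 0 / 1 -5 -6 / 6 2 -3]. Elementwise product with the kernel and sum: 0·-1 + 0·3 + 1·-1 + -5·1 + -6·-1 + 6·3 + 2·-1 + -3·1.

13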